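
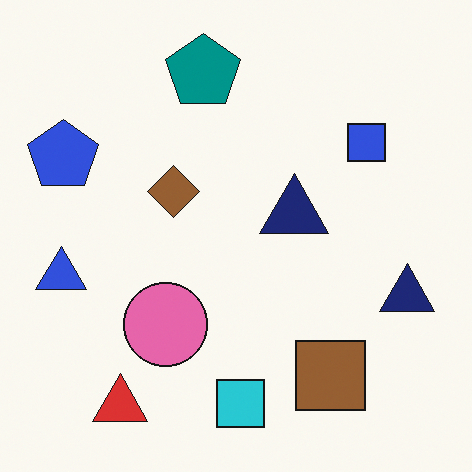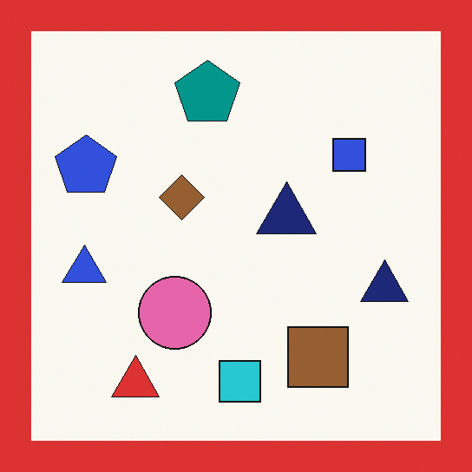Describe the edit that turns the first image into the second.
This is the original image framed with a red border.

A solid red frame runs around the edge of the second image, with the content slightly shrunk inside it.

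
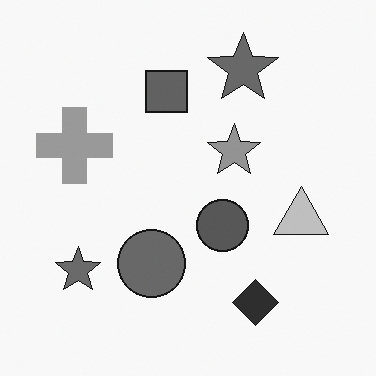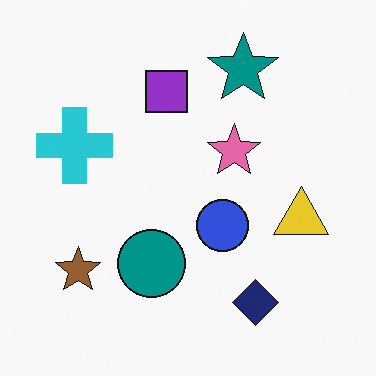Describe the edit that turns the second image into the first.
Converted to grayscale.

All color is removed — every shape is now a shade of grey.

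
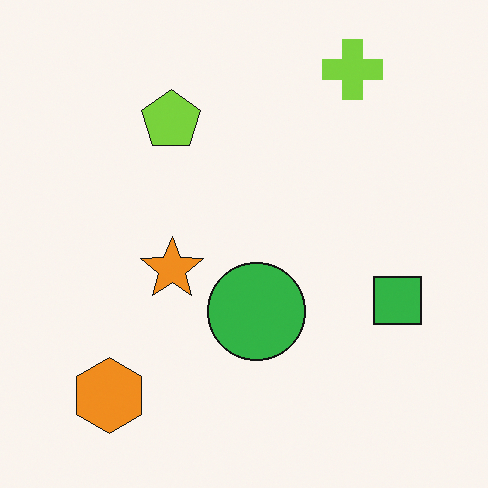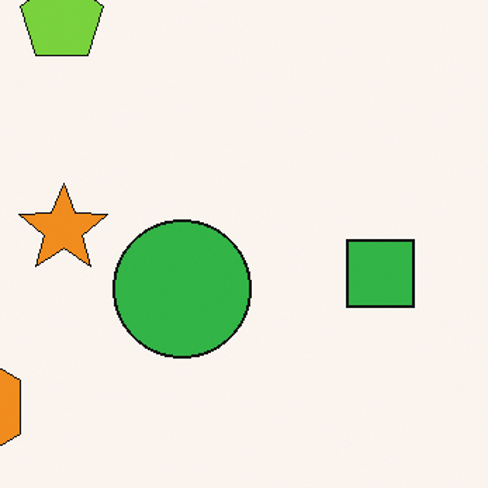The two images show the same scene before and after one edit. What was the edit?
Cropped to a modestly smaller region and rescaled.

The visible shapes are larger and the field of view is narrower; shapes near the original edges may be partly or wholly outside the frame — a crop-and-rescale.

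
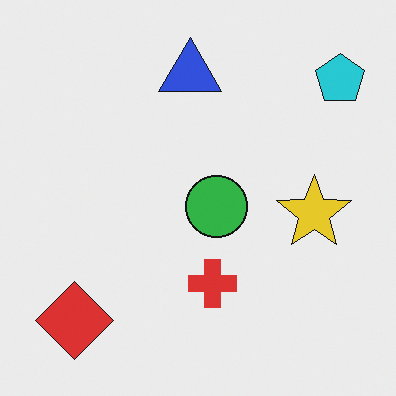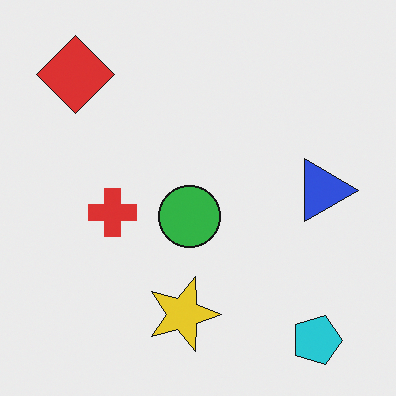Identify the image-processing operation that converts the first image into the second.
Rotated 90° clockwise.

The cyan pentagon sits in the top-right of the first image and the bottom-right of the second — consistent with a whole-image 90° clockwise rotation.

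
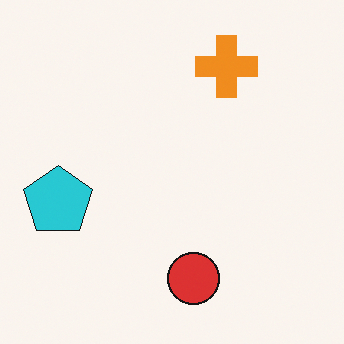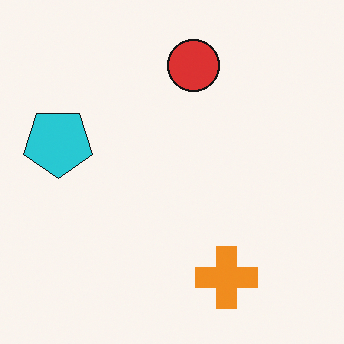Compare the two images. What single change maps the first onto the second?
Flipped vertically (top ↔ bottom).

The orange cross is in the top of the first image and the bottom of the second — shapes on opposite sides of the horizontal midline have swapped in a mirror flip.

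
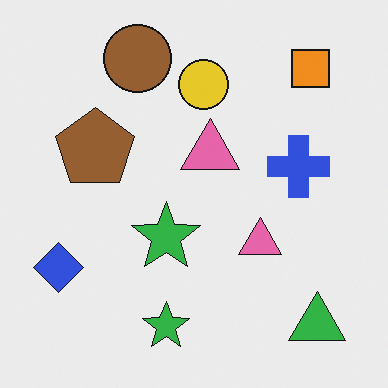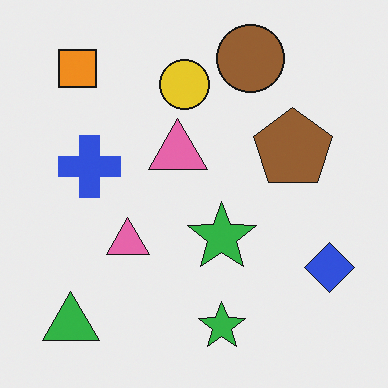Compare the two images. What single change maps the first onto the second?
This is the original image flipped horizontally (left ↔ right).

The blue diamond is in the bottom-left of the first image and the bottom-right of the second — shapes on opposite sides of the vertical midline have swapped in a mirror flip.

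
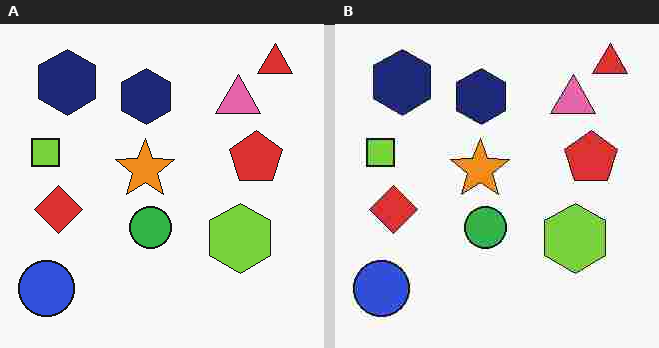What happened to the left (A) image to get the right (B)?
This is the original image degraded with heavy JPEG compression.

Blocky 8×8 compression artifacts appear around shape edges and the flat background shows ringing — characteristic JPEG degradation.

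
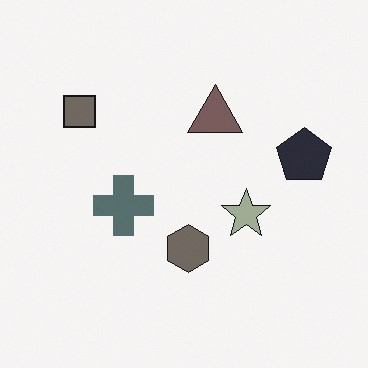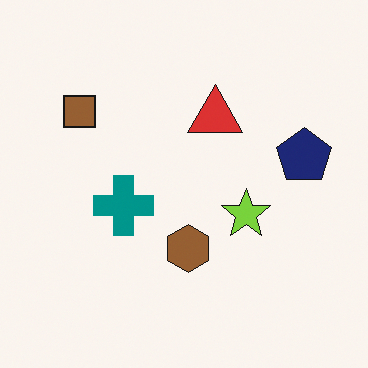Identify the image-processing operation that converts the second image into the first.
Heavily desaturated.

All colors are more muted and greyish — a global saturation change.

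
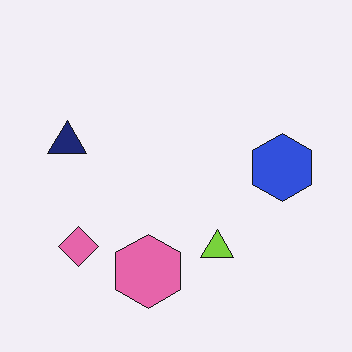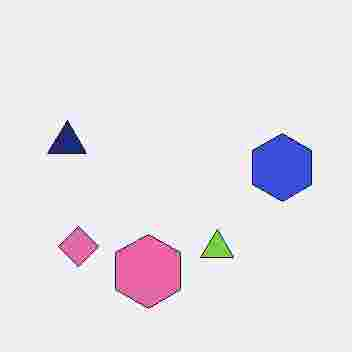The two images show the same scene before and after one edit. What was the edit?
The second image is the first degraded with heavy JPEG compression.

Blocky 8×8 compression artifacts appear around shape edges and the flat background shows ringing — characteristic JPEG degradation.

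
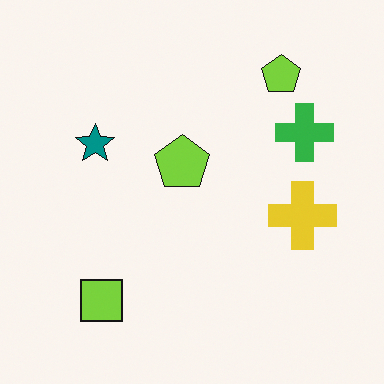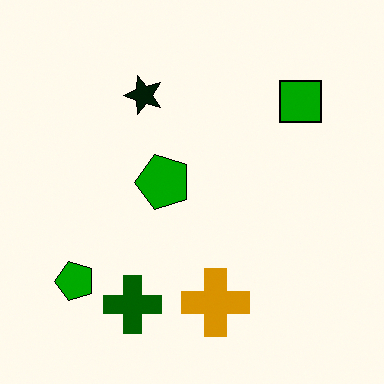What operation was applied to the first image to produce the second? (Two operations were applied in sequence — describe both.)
The image was transposed (reflected across the top-left ↔ bottom-right diagonal), then given much higher contrast.

Shapes have swapped their row and column positions — what was in the top-right is now in the bottom-left — a diagonal reflection. Tones are pushed away from mid-grey across the whole image — a global contrast change.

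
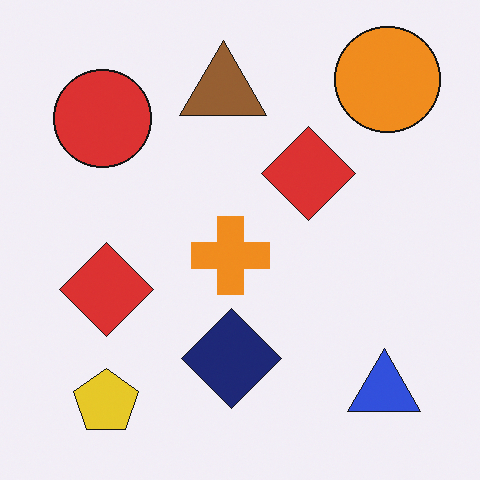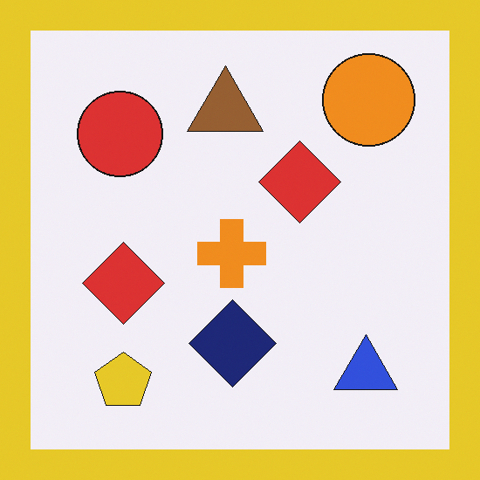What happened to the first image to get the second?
The image was framed with a yellow border.

A solid yellow frame runs around the edge of the second image, with the content slightly shrunk inside it.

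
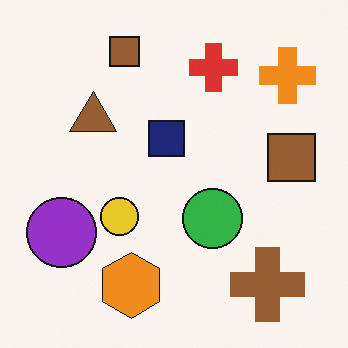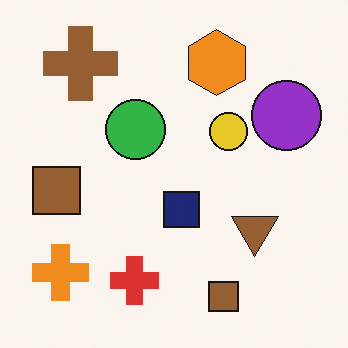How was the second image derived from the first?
The second image is the first rotated 180°.

The orange cross sits in the top-right of the first image and the bottom-left of the second — consistent with a whole-image 180° rotation.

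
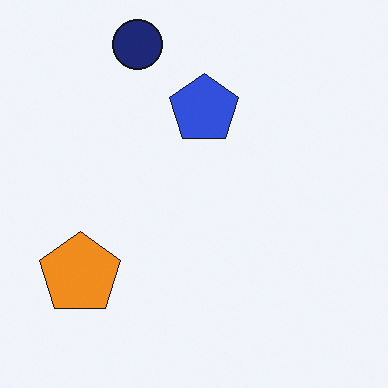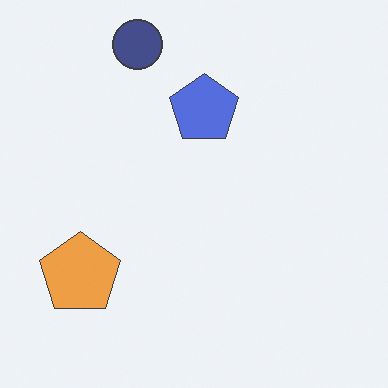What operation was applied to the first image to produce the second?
This is the original image given slightly reduced contrast.

Tones are pushed toward mid-grey across the whole image — a global contrast change.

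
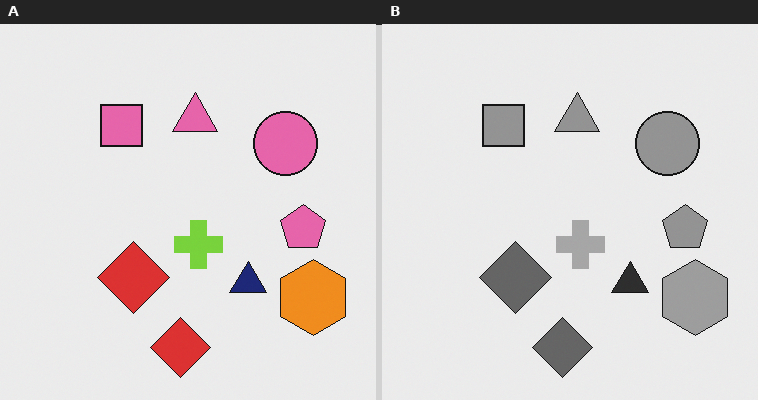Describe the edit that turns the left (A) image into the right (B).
This is the original image converted to grayscale.

All color is removed — every shape is now a shade of grey.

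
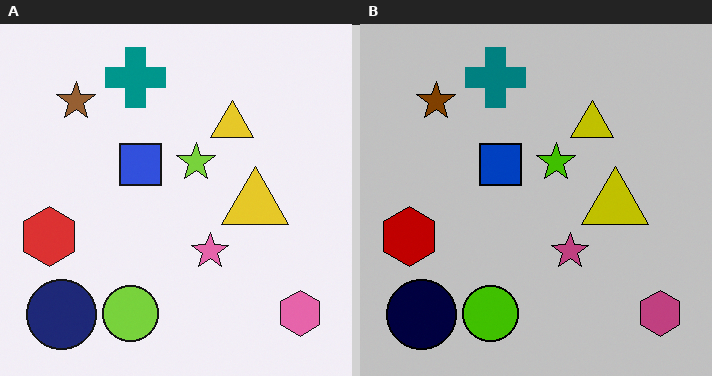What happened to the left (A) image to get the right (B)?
Aggressively posterized.

Each flat color has snapped to a coarser quantized level — most visibly, the near-white background has dropped to a flat grey.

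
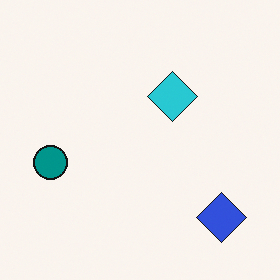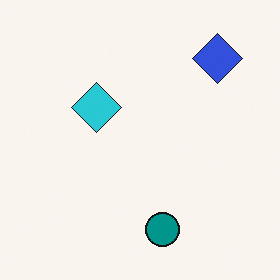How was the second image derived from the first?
The transformation is: rotated 90° counter-clockwise.

The blue diamond sits in the bottom-right of the first image and the top-right of the second — consistent with a whole-image 90° counter-clockwise rotation.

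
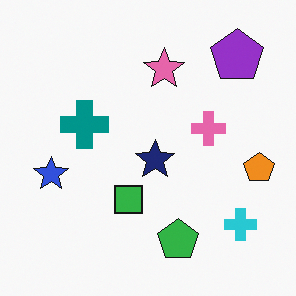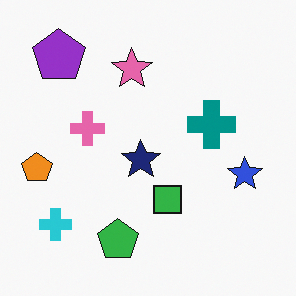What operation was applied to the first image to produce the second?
The image was flipped horizontally (left ↔ right).

The orange pentagon is in the right of the first image and the left of the second — shapes on opposite sides of the vertical midline have swapped in a mirror flip.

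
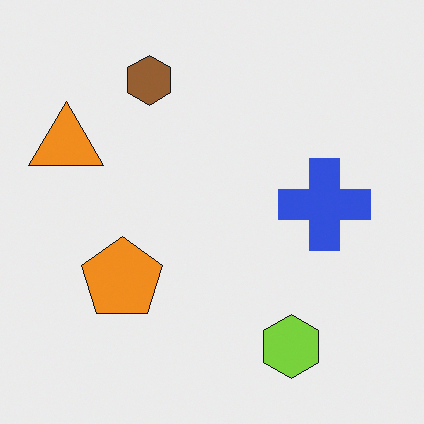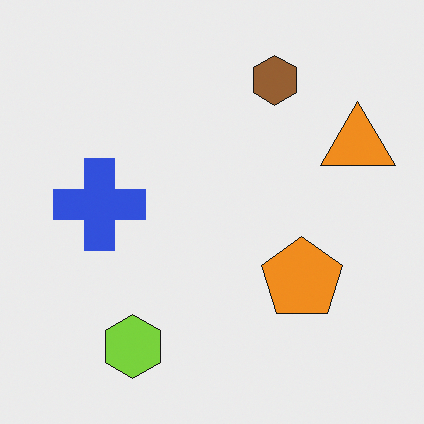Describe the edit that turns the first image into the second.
This is the original image flipped horizontally (left ↔ right).

The orange triangle is in the left of the first image and the right of the second — shapes on opposite sides of the vertical midline have swapped in a mirror flip.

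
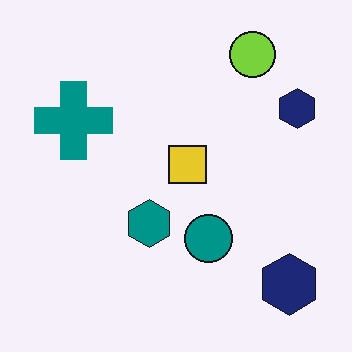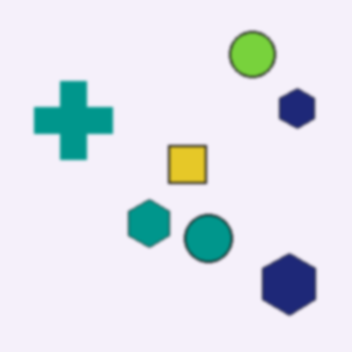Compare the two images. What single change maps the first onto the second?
Given a subtle gaussian blur.

Shape edges and outlines are uniformly softened across the whole image.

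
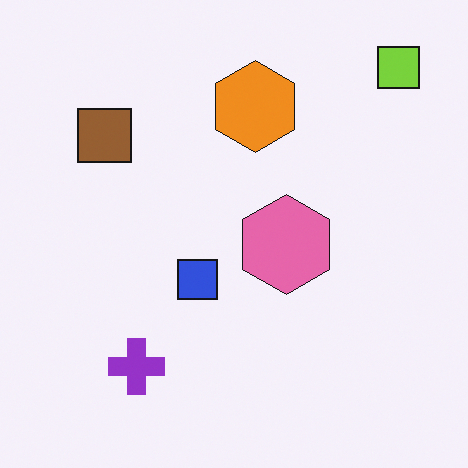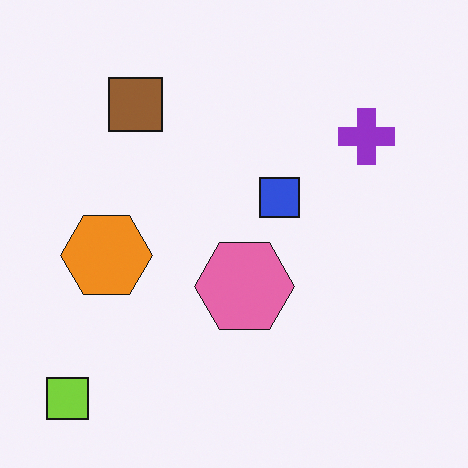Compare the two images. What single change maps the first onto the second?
The image was transposed (reflected across the top-left ↔ bottom-right diagonal).

Shapes have swapped their row and column positions — what was in the top-right is now in the bottom-left — a diagonal reflection.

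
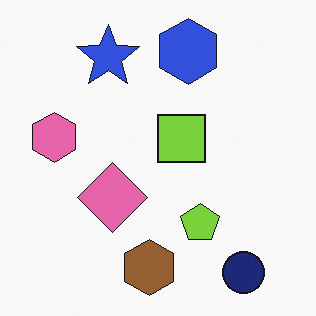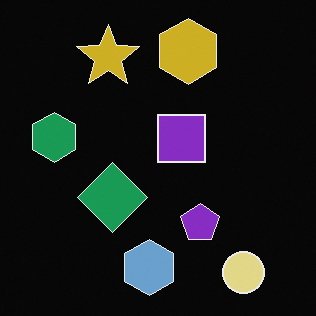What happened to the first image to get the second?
The image was color-inverted (negative).

The light background has become dark and every shape's color is its complement — a photographic negative.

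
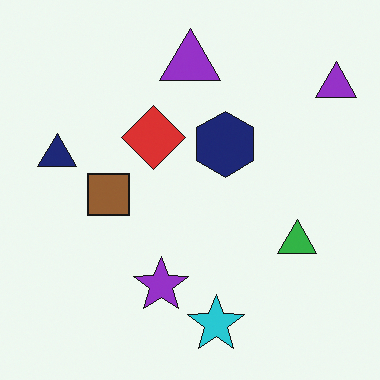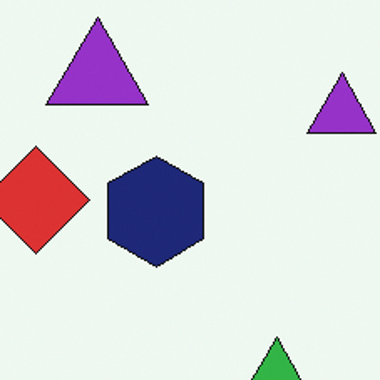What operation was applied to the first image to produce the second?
It was cropped tightly and scaled back up.

The visible shapes are larger and the field of view is narrower; shapes near the original edges may be partly or wholly outside the frame — a crop-and-rescale.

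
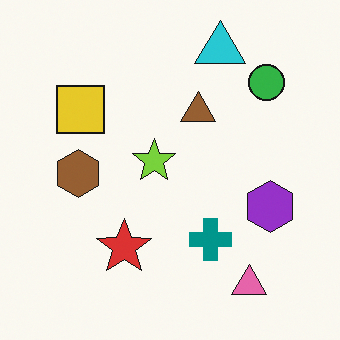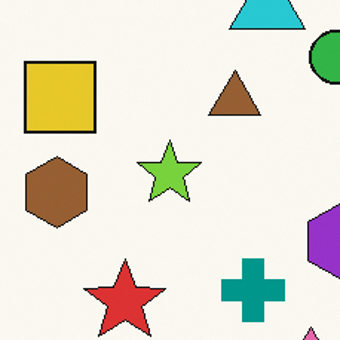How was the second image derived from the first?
This is the original image cropped slightly and scaled back up.

The visible shapes are larger and the field of view is narrower; shapes near the original edges may be partly or wholly outside the frame — a crop-and-rescale.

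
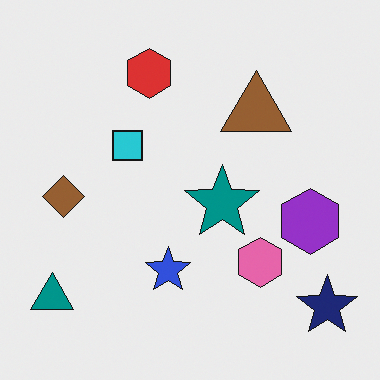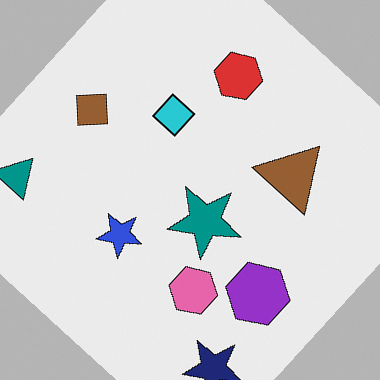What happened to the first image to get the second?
The second image is the first rotated clockwise by a large amount — several tens of degrees.

Every shape is tilted by the same angle and the image corners show triangular fill wedges — a whole-image rotation by a non-right angle.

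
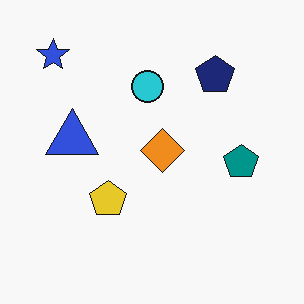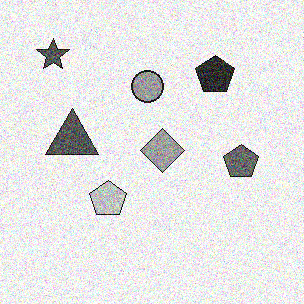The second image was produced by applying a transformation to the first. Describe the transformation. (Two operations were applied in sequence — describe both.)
The second image is the first converted to grayscale, then degraded with a thick layer of grain.

All color is removed — every shape is now a shade of grey. Random speckle covers the whole image, including the flat background.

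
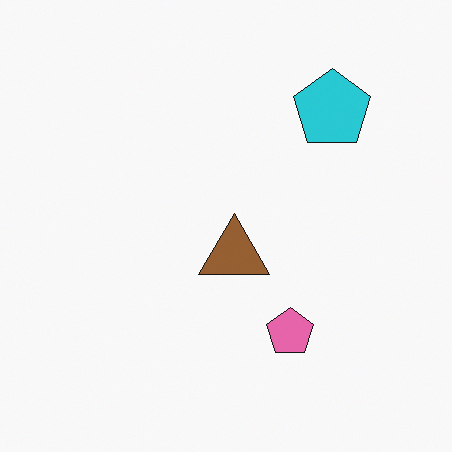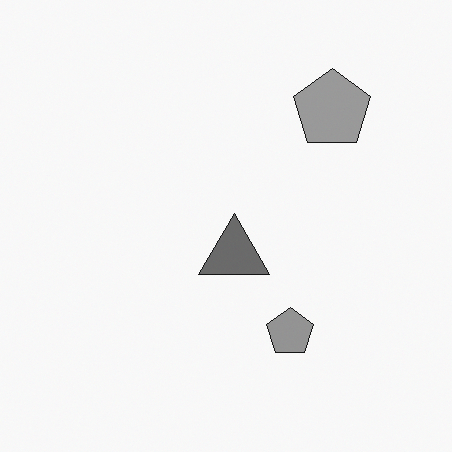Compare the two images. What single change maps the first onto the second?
Converted to grayscale.

All color is removed — every shape is now a shade of grey.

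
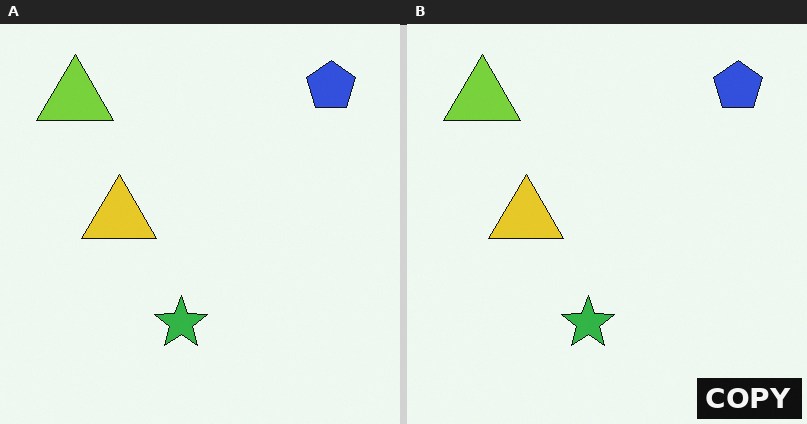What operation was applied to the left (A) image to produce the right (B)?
It was watermarked with the text "COPY" in the lower-right corner.

A dark label reading "COPY" appears in the lower-right corner.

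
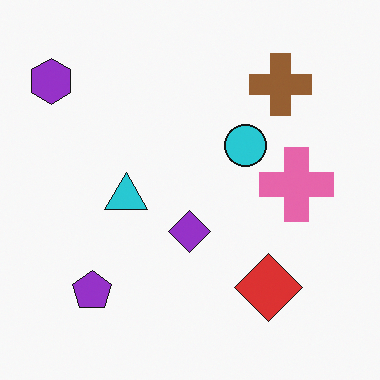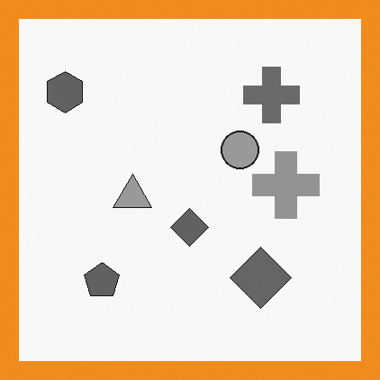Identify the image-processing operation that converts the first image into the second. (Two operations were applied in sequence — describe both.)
This is the original image converted to grayscale, then framed with a orange border.

All color is removed — every shape is now a shade of grey. A solid orange frame runs around the edge of the second image, with the content slightly shrunk inside it.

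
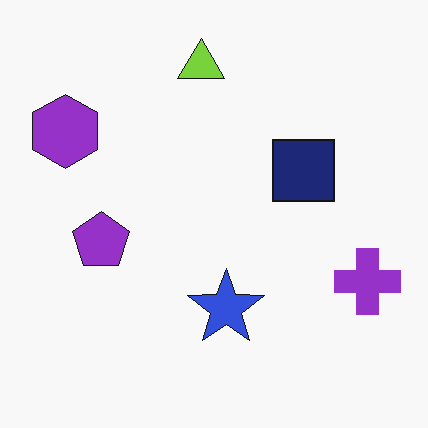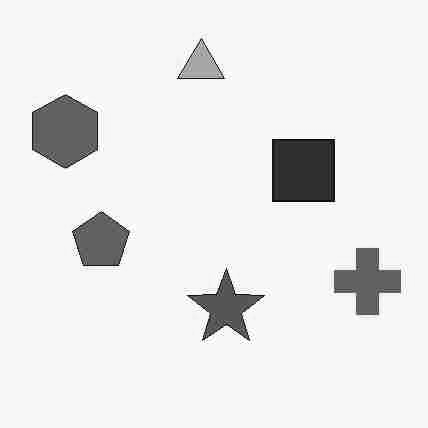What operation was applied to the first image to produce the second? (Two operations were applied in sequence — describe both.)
This is the original image heavily JPEG-compressed with obvious blocking artifacts, then converted to grayscale.

Blocky 8×8 compression artifacts appear around shape edges and the flat background shows ringing — characteristic JPEG degradation. All color is removed — every shape is now a shade of grey.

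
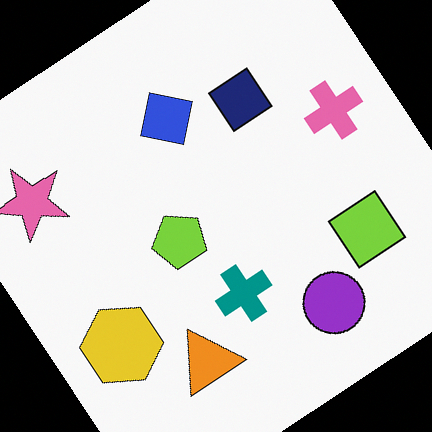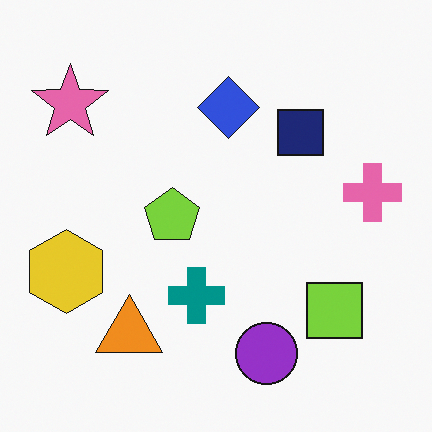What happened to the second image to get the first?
The image was rotated counter-clockwise by a large amount — several tens of degrees.

Every shape is tilted by the same angle and the image corners show triangular fill wedges — a whole-image rotation by a non-right angle.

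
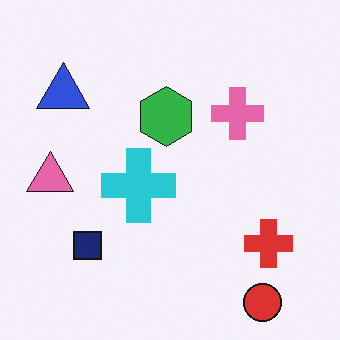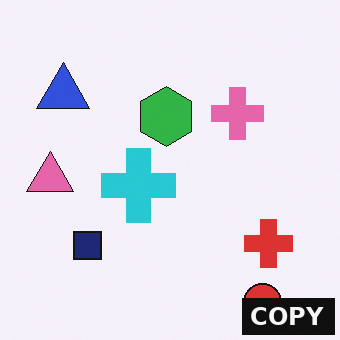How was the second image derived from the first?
Watermarked with the text "COPY" in the lower-right corner.

A dark label reading "COPY" appears in the lower-right corner.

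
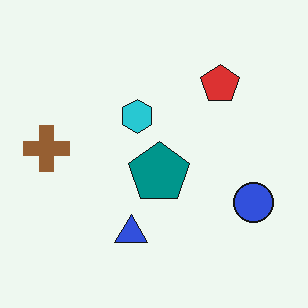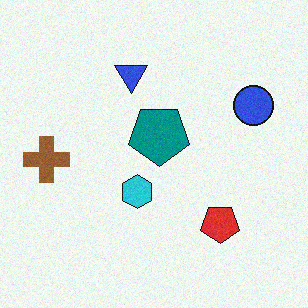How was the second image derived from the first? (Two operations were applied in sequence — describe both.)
The second image is the first flipped vertically (top ↔ bottom), then degraded with a light layer of grain.

The blue triangle is in the bottom of the first image and the top of the second — shapes on opposite sides of the horizontal midline have swapped in a mirror flip. Random speckle covers the whole image, including the flat background.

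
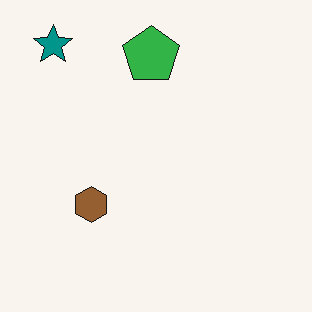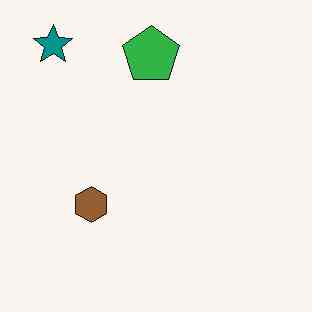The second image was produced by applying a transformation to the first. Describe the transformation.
The transformation is: given moderate JPEG compression.

Blocky 8×8 compression artifacts appear around shape edges and the flat background shows ringing — characteristic JPEG degradation.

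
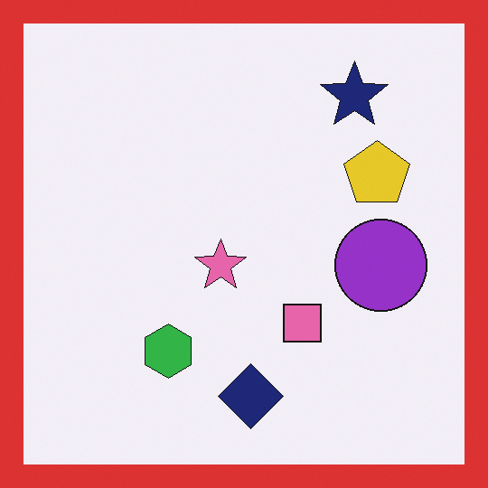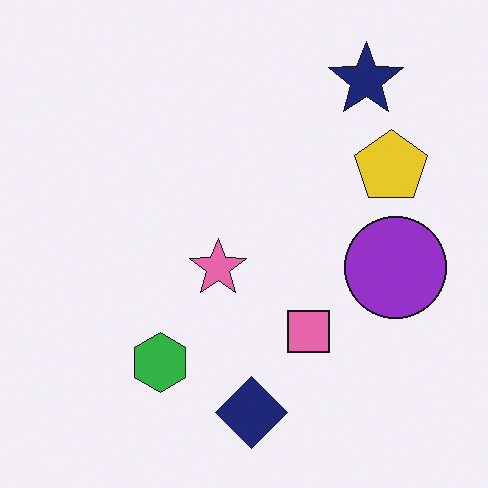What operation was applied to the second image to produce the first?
The first image is the second framed with a red border.

A solid red frame runs around the edge of the first image, with the content slightly shrunk inside it.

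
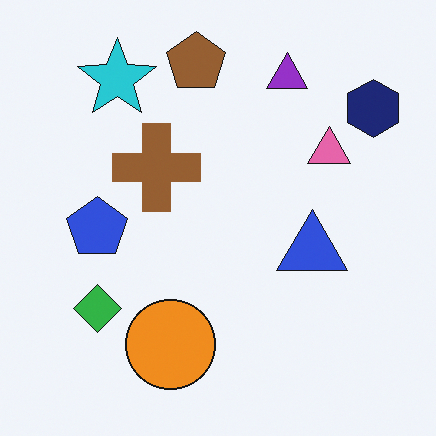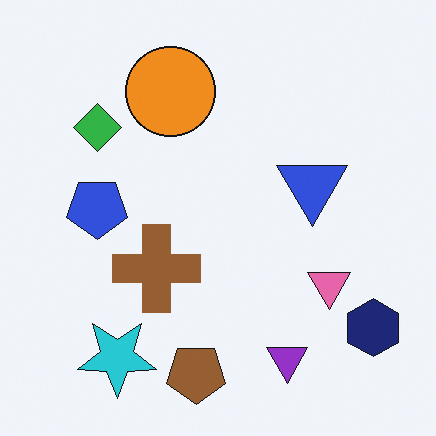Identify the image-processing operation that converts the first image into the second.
The transformation is: flipped vertically (top ↔ bottom).

The brown pentagon is in the top of the first image and the bottom of the second — shapes on opposite sides of the horizontal midline have swapped in a mirror flip.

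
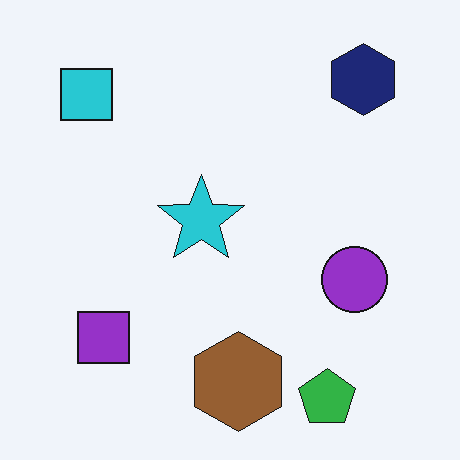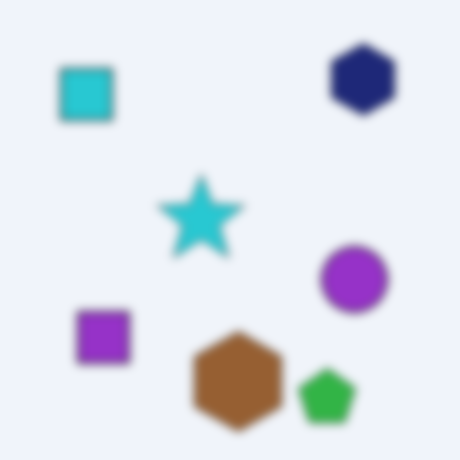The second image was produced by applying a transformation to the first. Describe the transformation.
This is the original image moderately blurred.

Shape edges and outlines are uniformly softened across the whole image.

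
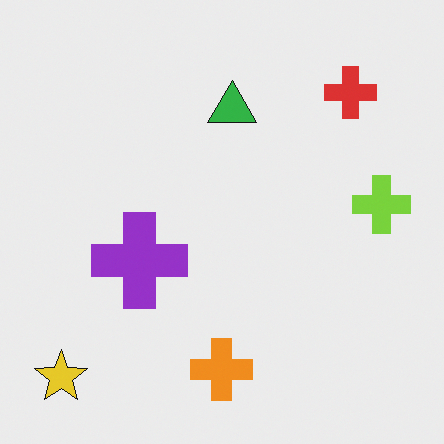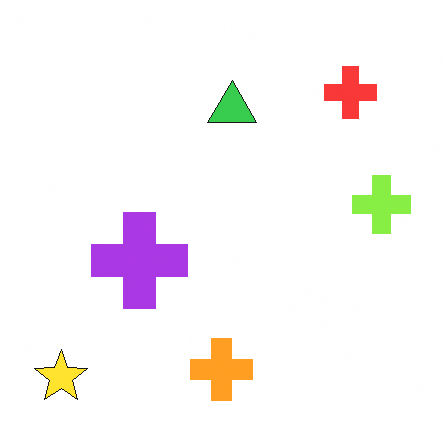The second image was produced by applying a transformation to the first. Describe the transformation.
The transformation is: brightened a little.

Every pixel — background and shapes alike — is uniformly brightened.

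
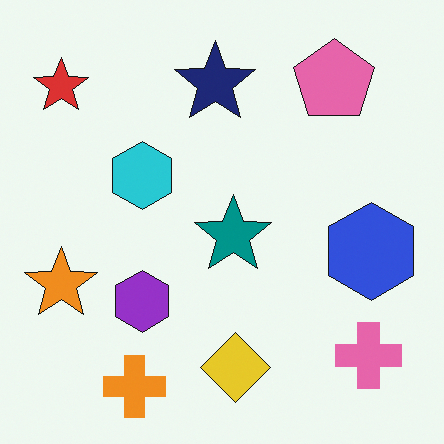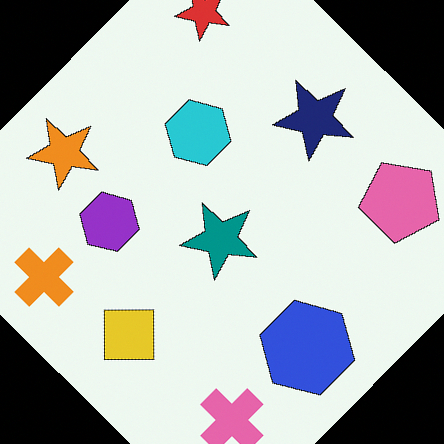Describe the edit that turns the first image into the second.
The image was rotated clockwise by a large amount — several tens of degrees.

Every shape is tilted by the same angle and the image corners show triangular fill wedges — a whole-image rotation by a non-right angle.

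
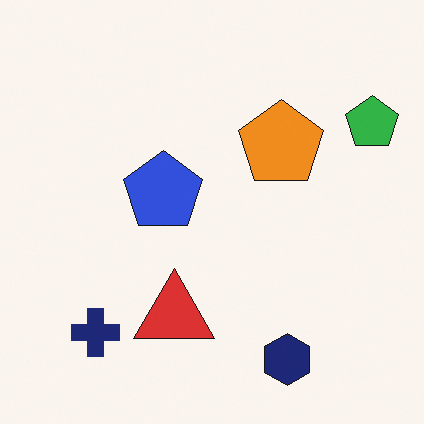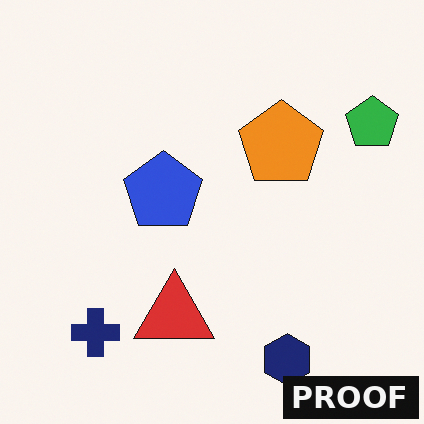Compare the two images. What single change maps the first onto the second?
The second image is the first watermarked with the text "PROOF" in the lower-right corner.

A dark label reading "PROOF" appears in the lower-right corner.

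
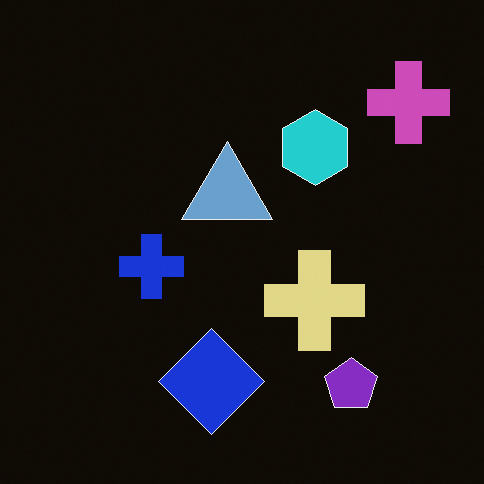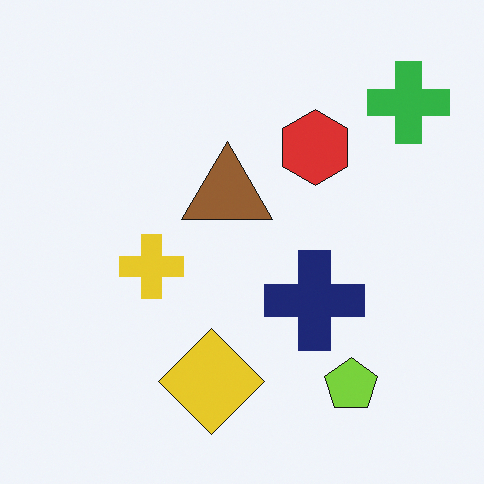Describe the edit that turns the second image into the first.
The image was color-inverted (negative).

The light background has become dark and every shape's color is its complement — a photographic negative.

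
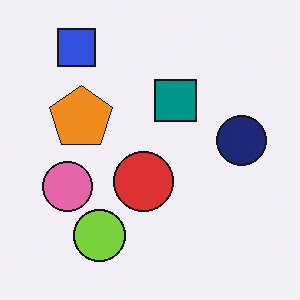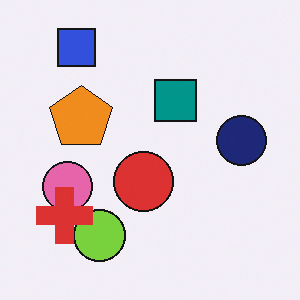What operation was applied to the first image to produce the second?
The transformation is: overlaid with an additional red cross.

A red cross appears in the second image that is absent from the first.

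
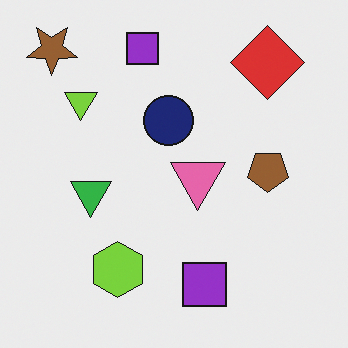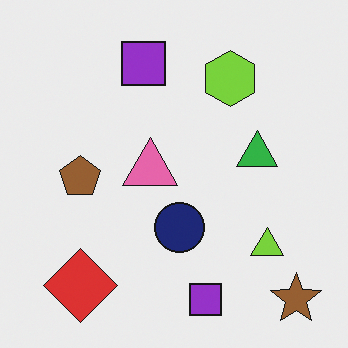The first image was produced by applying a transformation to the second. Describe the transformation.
This is the original image rotated 180°.

The brown star sits in the bottom-right of the second image and the top-left of the first — consistent with a whole-image 180° rotation.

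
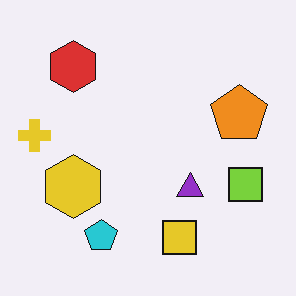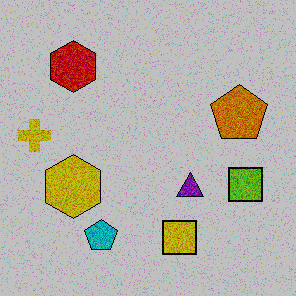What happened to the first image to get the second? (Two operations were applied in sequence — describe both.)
The transformation is: degraded with heavy additive noise, then heavily posterized to just a handful of flat colors.

Random speckle covers the whole image, including the flat background. Each flat color has snapped to a coarser quantized level — most visibly, the near-white background has dropped to a flat grey.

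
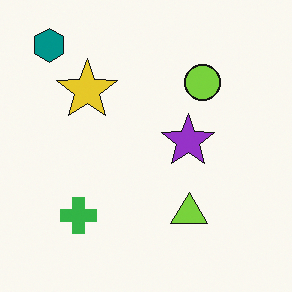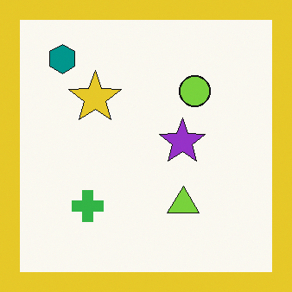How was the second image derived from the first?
It was framed with a yellow border.

A solid yellow frame runs around the edge of the second image, with the content slightly shrunk inside it.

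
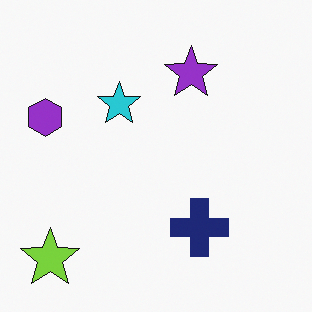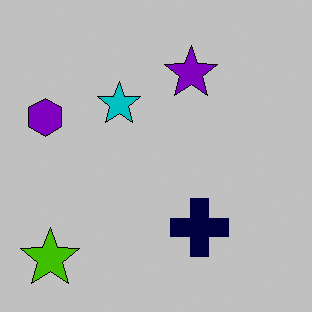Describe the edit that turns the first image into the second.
Heavily posterized to just a handful of flat colors.

Each flat color has snapped to a coarser quantized level — most visibly, the near-white background has dropped to a flat grey.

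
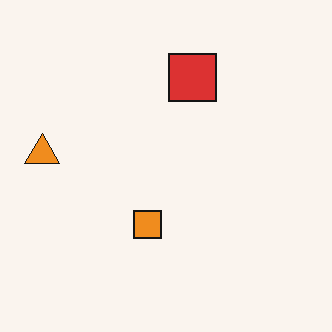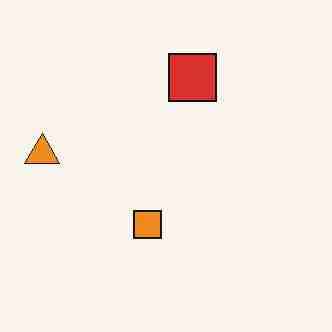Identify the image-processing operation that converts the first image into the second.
The second image is the first heavily JPEG-compressed with obvious blocking artifacts.

Blocky 8×8 compression artifacts appear around shape edges and the flat background shows ringing — characteristic JPEG degradation.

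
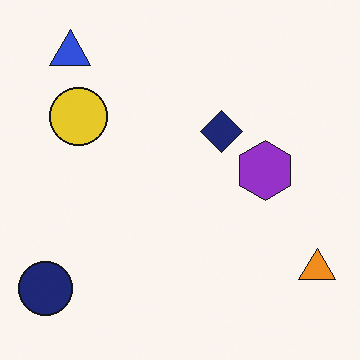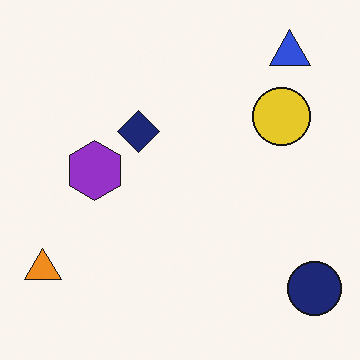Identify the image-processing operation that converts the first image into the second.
The second image is the first flipped horizontally (left ↔ right).

The orange triangle is in the bottom-right of the first image and the bottom-left of the second — shapes on opposite sides of the vertical midline have swapped in a mirror flip.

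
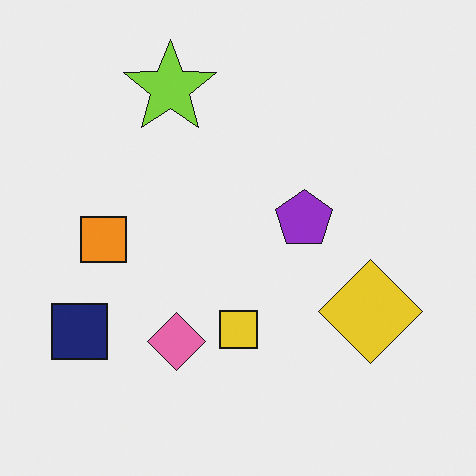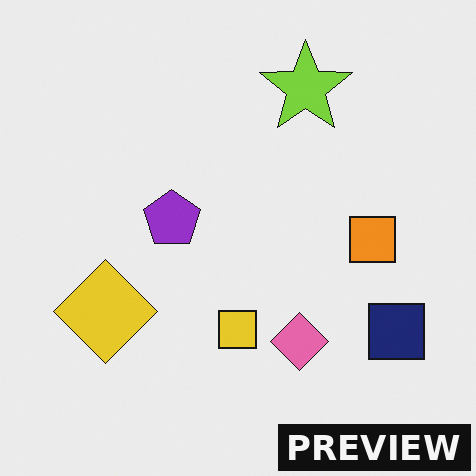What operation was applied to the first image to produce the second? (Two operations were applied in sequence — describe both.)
It was flipped horizontally (left ↔ right), then watermarked with the text "PREVIEW" in the lower-right corner.

The navy square is in the bottom-left of the first image and the bottom-right of the second — shapes on opposite sides of the vertical midline have swapped in a mirror flip. A dark label reading "PREVIEW" appears in the lower-right corner.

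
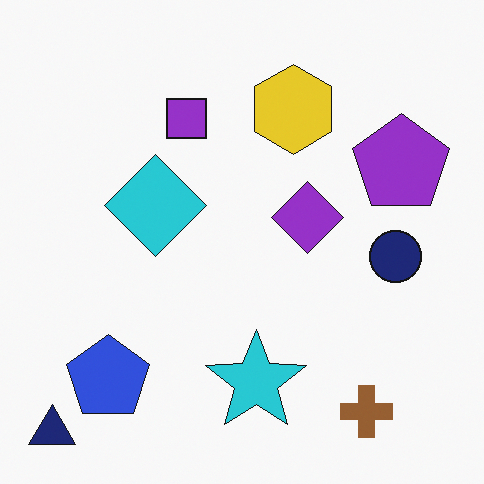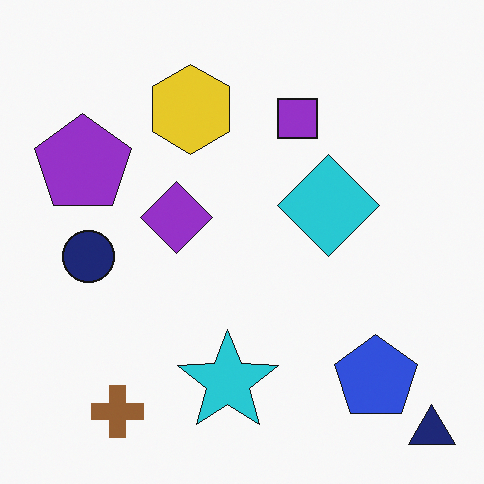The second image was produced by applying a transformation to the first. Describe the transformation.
This is the original image flipped horizontally (left ↔ right).

The navy triangle is in the bottom-left of the first image and the bottom-right of the second — shapes on opposite sides of the vertical midline have swapped in a mirror flip.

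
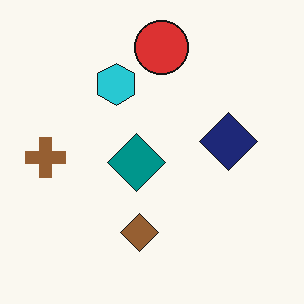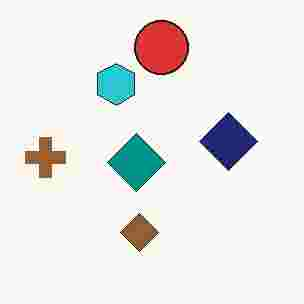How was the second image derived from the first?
Heavily JPEG-compressed with obvious blocking artifacts.

Blocky 8×8 compression artifacts appear around shape edges and the flat background shows ringing — characteristic JPEG degradation.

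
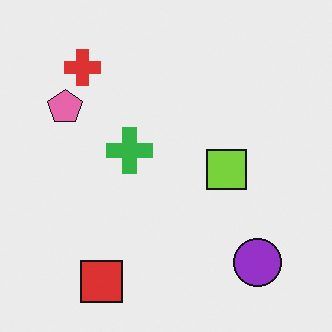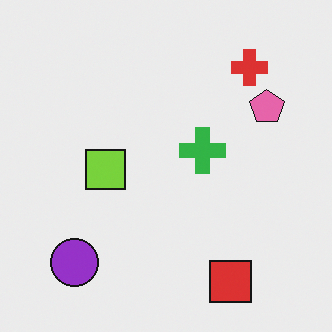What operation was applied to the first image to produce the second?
Flipped horizontally (left ↔ right).

The pink pentagon is in the top-left of the first image and the top-right of the second — shapes on opposite sides of the vertical midline have swapped in a mirror flip.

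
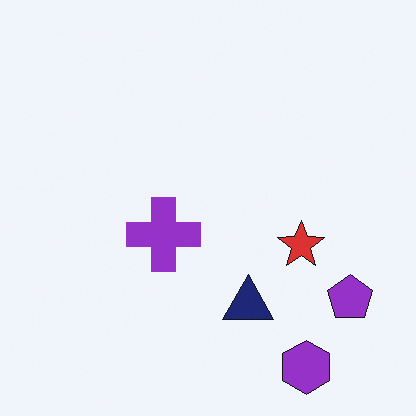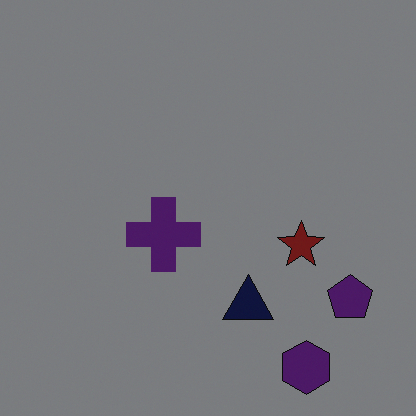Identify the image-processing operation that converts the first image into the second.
The transformation is: substantially darkened.

Every pixel — background and shapes alike — is uniformly darkened.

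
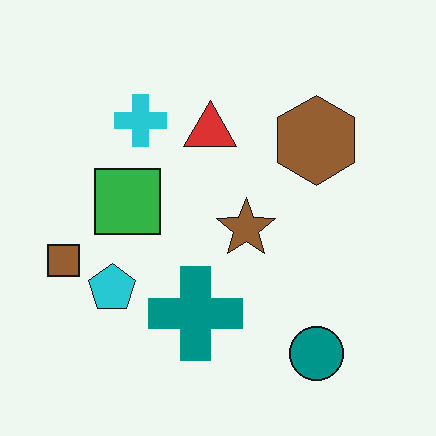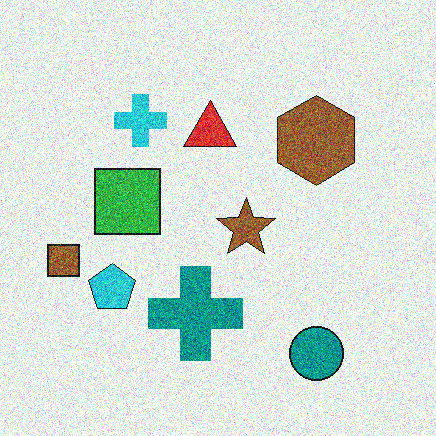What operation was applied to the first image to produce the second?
Degraded with heavy additive noise.

Random speckle covers the whole image, including the flat background.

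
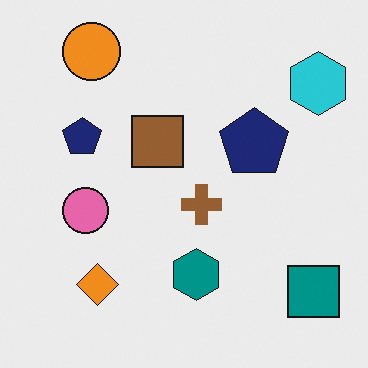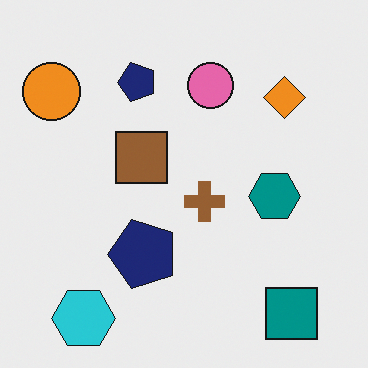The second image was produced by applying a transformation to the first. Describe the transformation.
The transformation is: transposed (reflected across the top-left ↔ bottom-right diagonal).

Shapes have swapped their row and column positions — what was in the top-right is now in the bottom-left — a diagonal reflection.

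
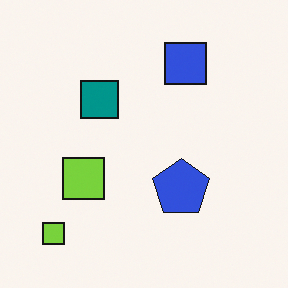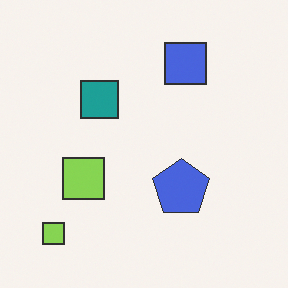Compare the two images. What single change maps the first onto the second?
Given slightly reduced contrast.

Tones are pushed toward mid-grey across the whole image — a global contrast change.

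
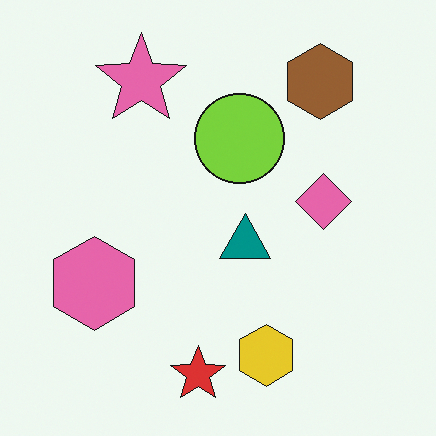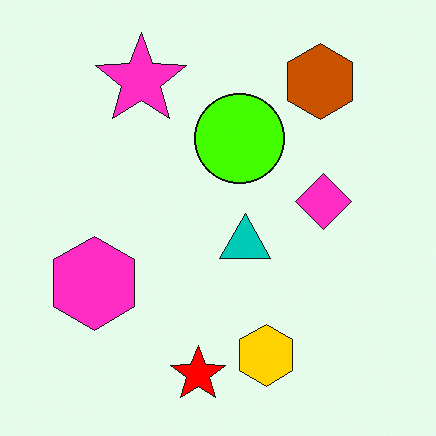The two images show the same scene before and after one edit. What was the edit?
The image was made much more vivid (saturation change).

All colors are more vivid — a global saturation change.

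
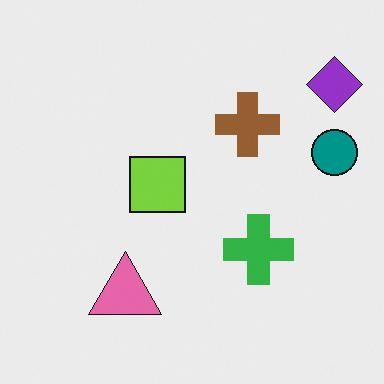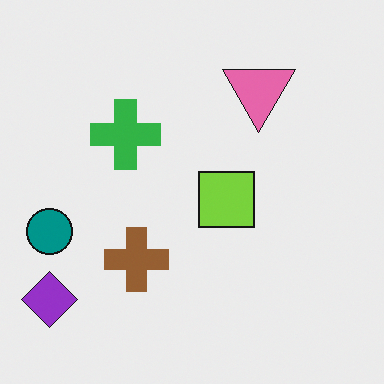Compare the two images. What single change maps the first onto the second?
The image was rotated 180°.

The purple diamond sits in the top-right of the first image and the bottom-left of the second — consistent with a whole-image 180° rotation.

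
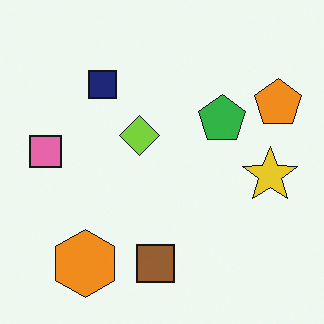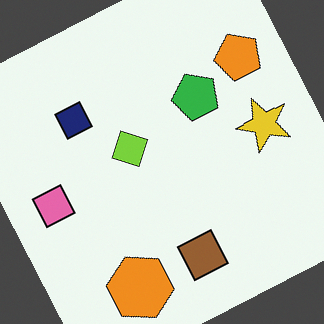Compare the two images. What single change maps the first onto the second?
It was rotated counter-clockwise by a moderate amount.

Every shape is tilted by the same angle and the image corners show triangular fill wedges — a whole-image rotation by a non-right angle.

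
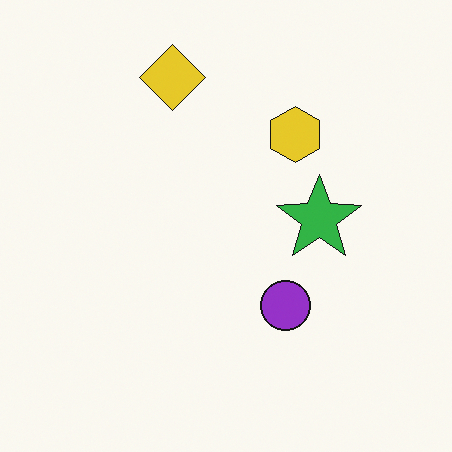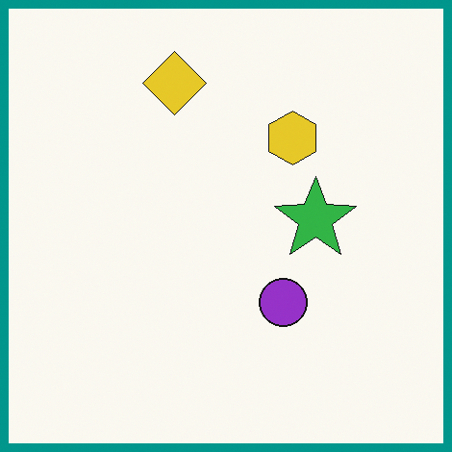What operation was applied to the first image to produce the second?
It was framed with a teal border.

A solid teal frame runs around the edge of the second image, with the content slightly shrunk inside it.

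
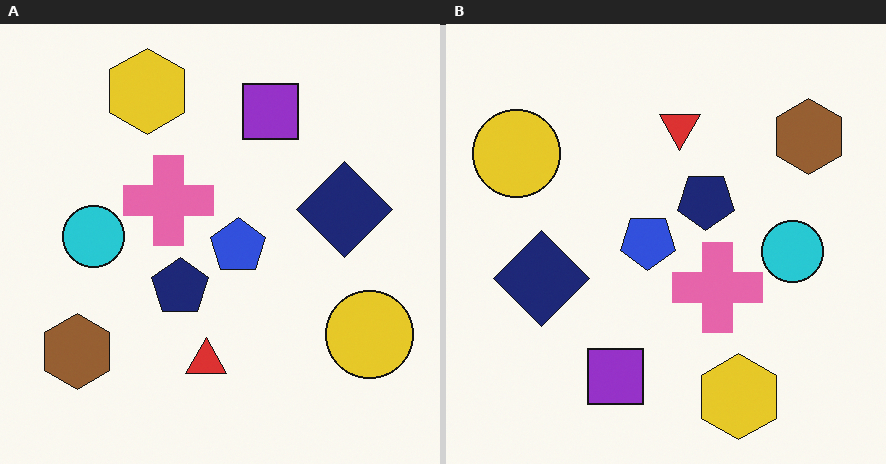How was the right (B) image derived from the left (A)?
The right (B) image is the left (A) rotated 180°.

The brown hexagon sits in the bottom-left of the left (A) image and the top-right of the right (B) — consistent with a whole-image 180° rotation.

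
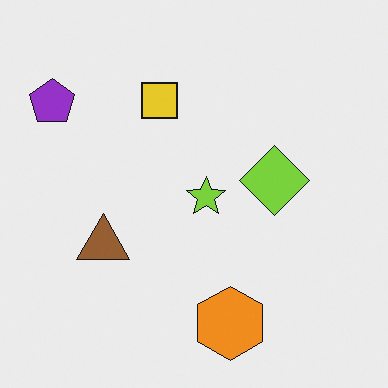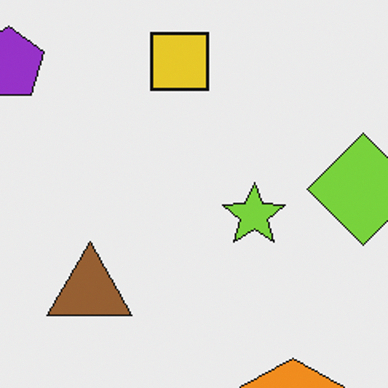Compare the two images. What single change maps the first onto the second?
The transformation is: cropped slightly and scaled back up.

The visible shapes are larger and the field of view is narrower; shapes near the original edges may be partly or wholly outside the frame — a crop-and-rescale.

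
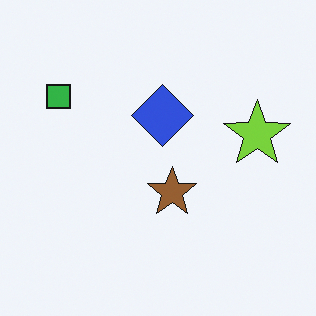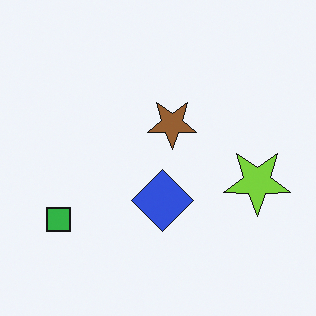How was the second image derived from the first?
It was flipped vertically (top ↔ bottom).

The green square is in the top-left of the first image and the bottom-left of the second — shapes on opposite sides of the horizontal midline have swapped in a mirror flip.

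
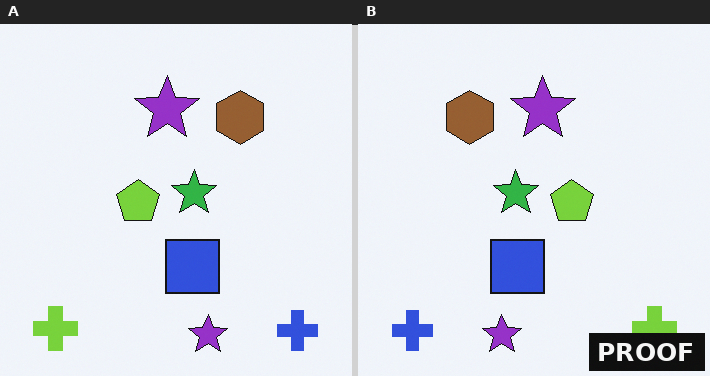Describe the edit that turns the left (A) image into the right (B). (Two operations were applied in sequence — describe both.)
It was flipped horizontally (left ↔ right), then watermarked with the text "PROOF" in the lower-right corner.

The blue cross is in the bottom-right of the left (A) image and the bottom-left of the right (B) — shapes on opposite sides of the vertical midline have swapped in a mirror flip. A dark label reading "PROOF" appears in the lower-right corner.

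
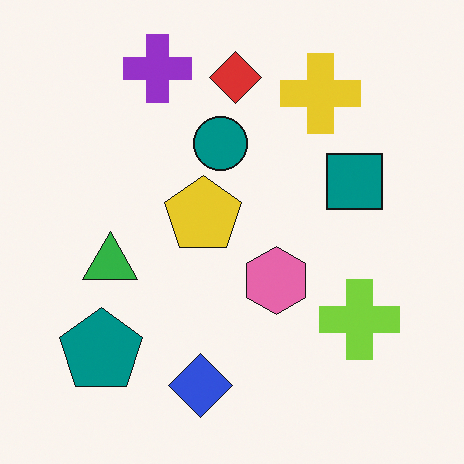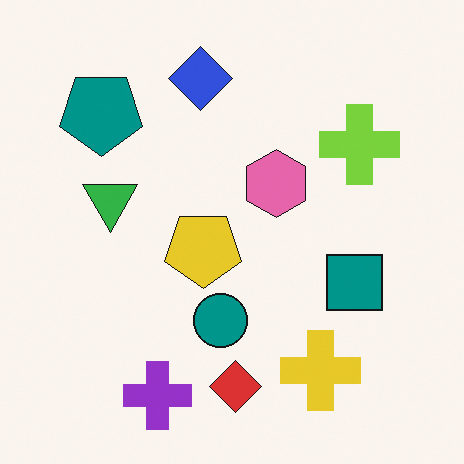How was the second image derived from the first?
Flipped vertically (top ↔ bottom).

The purple cross is in the top of the first image and the bottom of the second — shapes on opposite sides of the horizontal midline have swapped in a mirror flip.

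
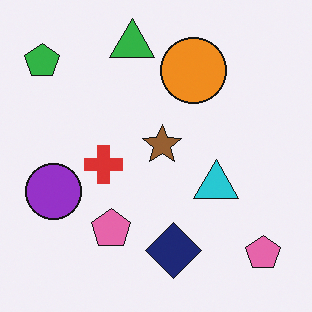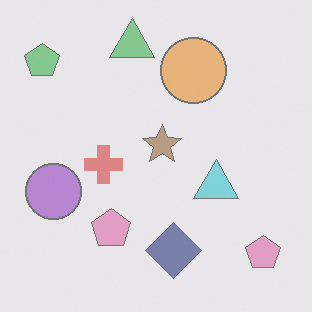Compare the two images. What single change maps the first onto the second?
The image was washed out (contrast reduced).

Tones are pushed toward mid-grey across the whole image — a global contrast change.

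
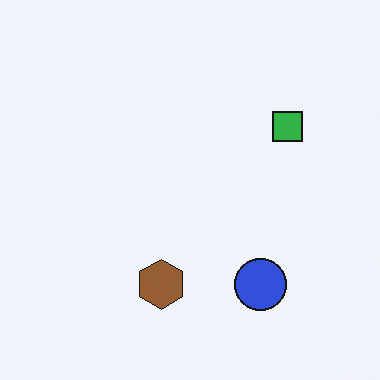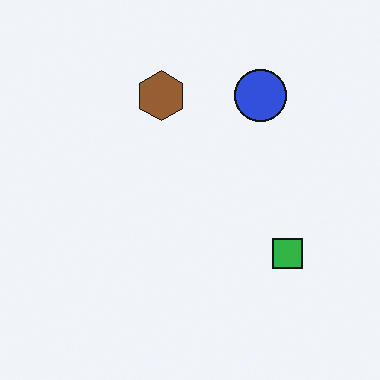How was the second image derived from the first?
This is the original image flipped vertically (top ↔ bottom).

The brown hexagon is in the bottom of the first image and the top of the second — shapes on opposite sides of the horizontal midline have swapped in a mirror flip.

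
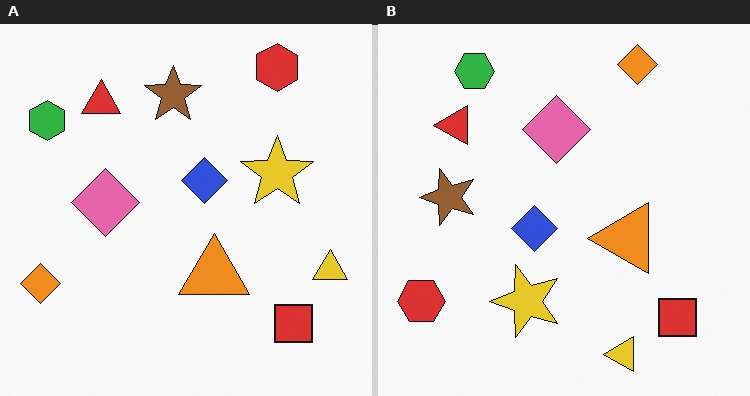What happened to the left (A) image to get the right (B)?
The image was transposed (reflected across the top-left ↔ bottom-right diagonal).

Shapes have swapped their row and column positions — what was in the top-right is now in the bottom-left — a diagonal reflection.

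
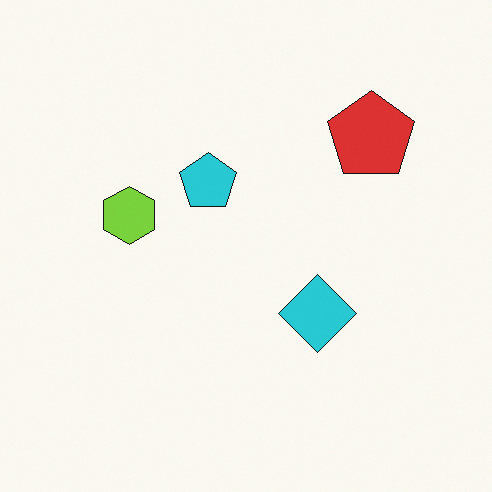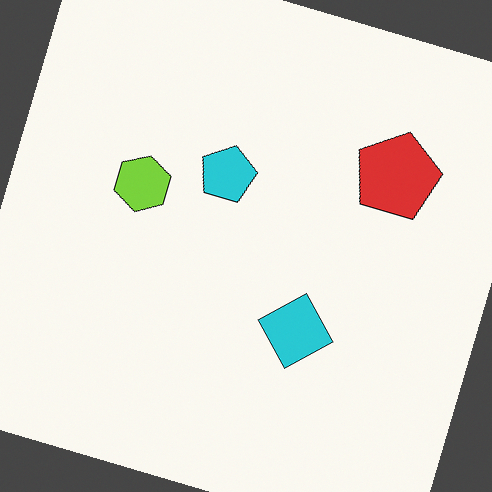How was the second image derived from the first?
Rotated clockwise by a clearly visible amount.

Every shape is tilted by the same angle and the image corners show triangular fill wedges — a whole-image rotation by a non-right angle.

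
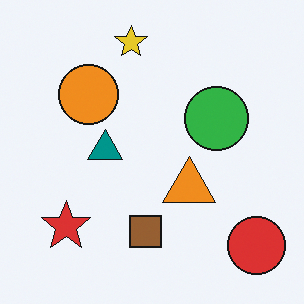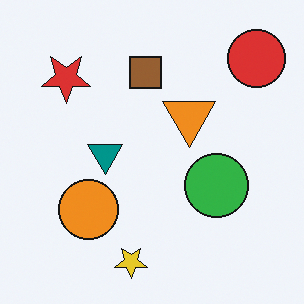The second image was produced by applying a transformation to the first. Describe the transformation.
It was flipped vertically (top ↔ bottom).

The yellow star is in the top of the first image and the bottom of the second — shapes on opposite sides of the horizontal midline have swapped in a mirror flip.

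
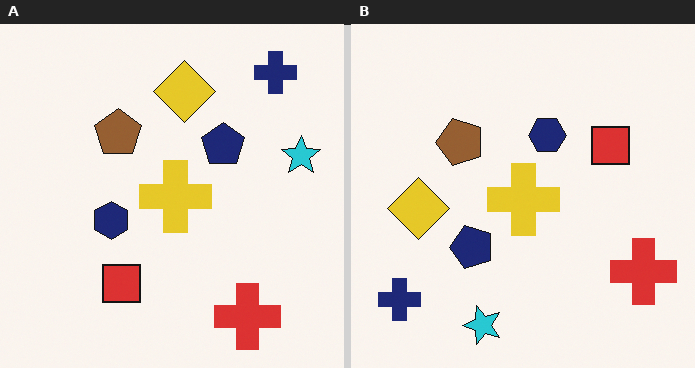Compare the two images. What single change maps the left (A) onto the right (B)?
The transformation is: transposed (reflected across the top-left ↔ bottom-right diagonal).

Shapes have swapped their row and column positions — what was in the top-right is now in the bottom-left — a diagonal reflection.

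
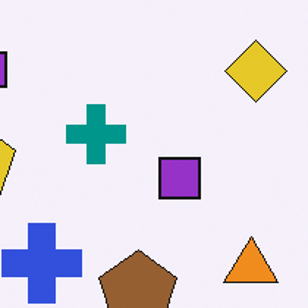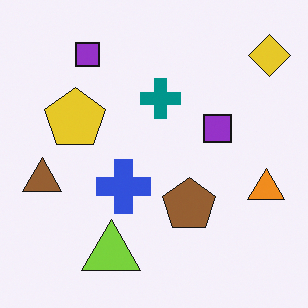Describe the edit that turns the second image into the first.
The first image is the second cropped slightly and scaled back up.

The visible shapes are larger and the field of view is narrower; shapes near the original edges may be partly or wholly outside the frame — a crop-and-rescale.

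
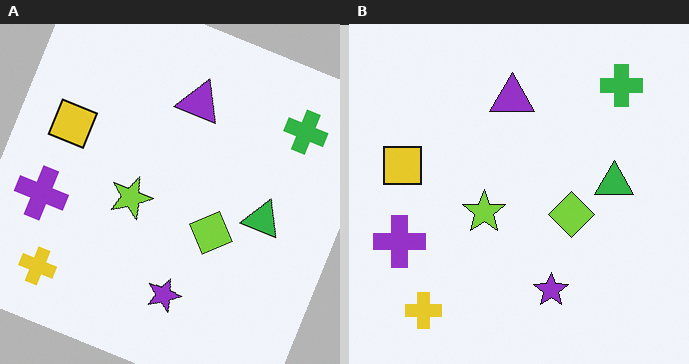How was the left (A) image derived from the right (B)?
The left (A) image is the right (B) rotated clockwise by a moderate amount.

Every shape is tilted by the same angle and the image corners show triangular fill wedges — a whole-image rotation by a non-right angle.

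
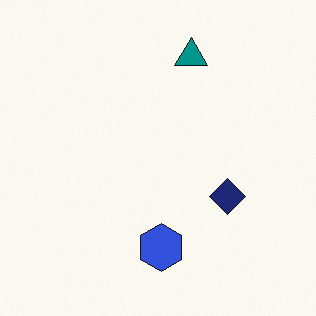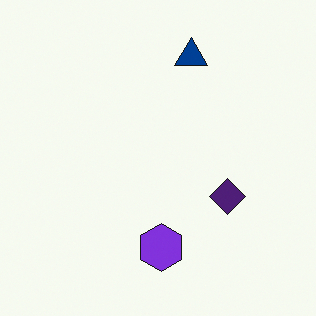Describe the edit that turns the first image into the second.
This is the original image hue-shifted slightly.

Every shape's color has rotated by the same amount around the hue wheel — a uniform hue shift.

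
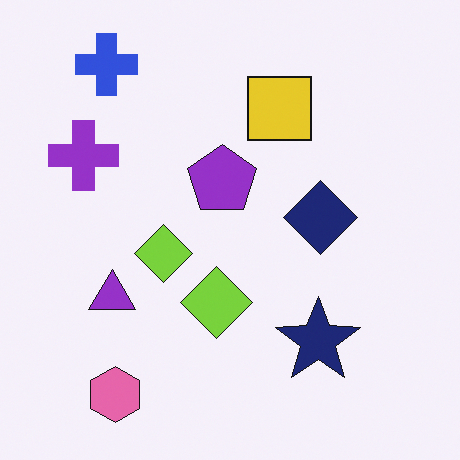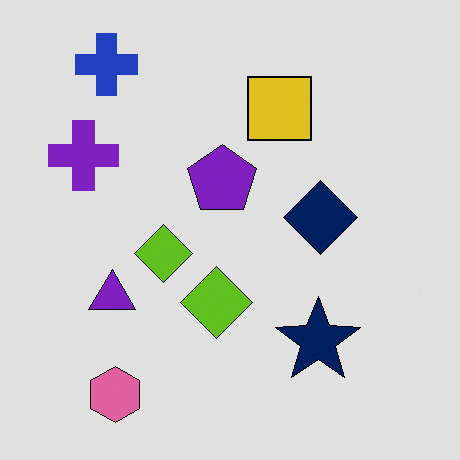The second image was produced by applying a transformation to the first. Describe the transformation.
Posterized to a reduced palette.

Each flat color has snapped to a coarser quantized level — most visibly, the near-white background has dropped to a flat grey.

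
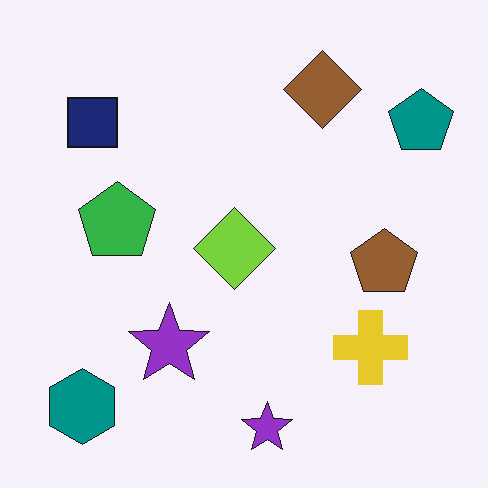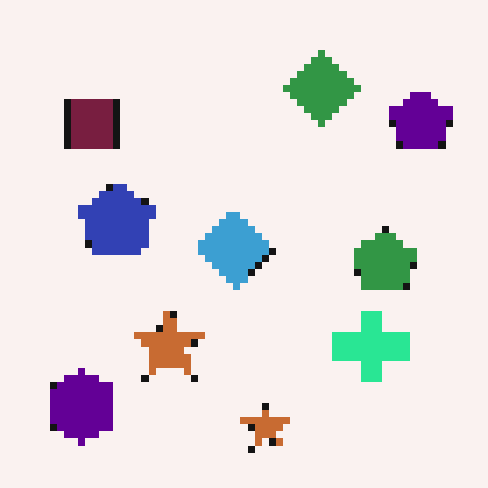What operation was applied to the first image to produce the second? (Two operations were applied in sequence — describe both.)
Pixelated into visible square blocks, then hue-shifted by a moderate amount.

Shapes are reduced to large square blocks; fine edges and outlines are lost — a downscale-then-upscale (mosaic) effect. Every shape's color has rotated by the same amount around the hue wheel — a uniform hue shift.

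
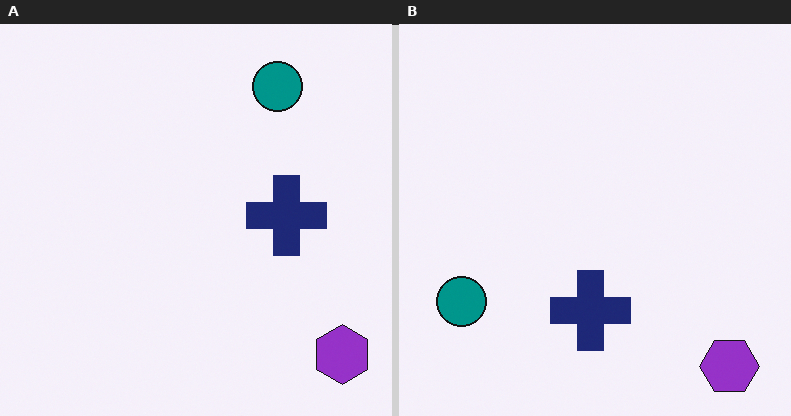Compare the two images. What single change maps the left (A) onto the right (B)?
The image was transposed (reflected across the top-left ↔ bottom-right diagonal).

Shapes have swapped their row and column positions — what was in the top-right is now in the bottom-left — a diagonal reflection.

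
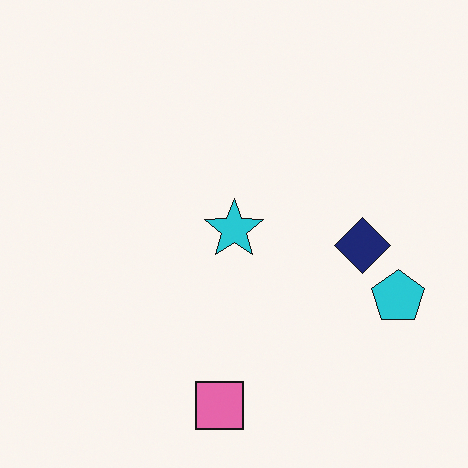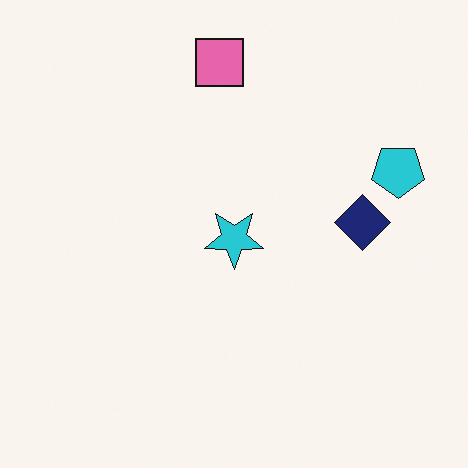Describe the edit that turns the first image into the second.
The image was flipped vertically (top ↔ bottom).

The pink square is in the bottom of the first image and the top of the second — shapes on opposite sides of the horizontal midline have swapped in a mirror flip.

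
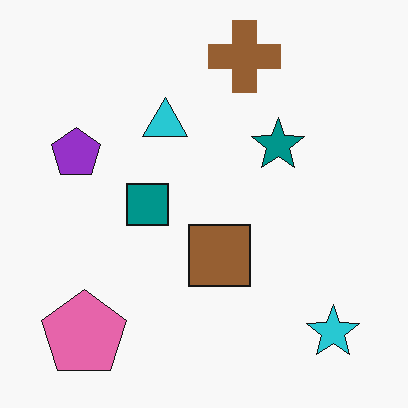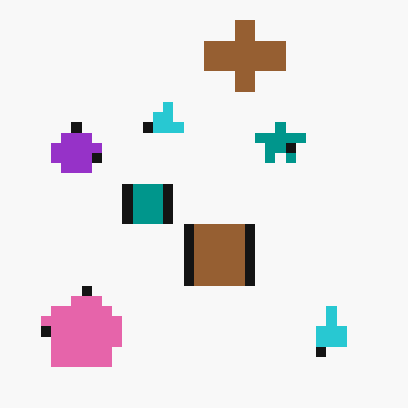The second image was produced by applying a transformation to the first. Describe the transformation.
The transformation is: coarsely pixelated.

Shapes are reduced to large square blocks; fine edges and outlines are lost — a downscale-then-upscale (mosaic) effect.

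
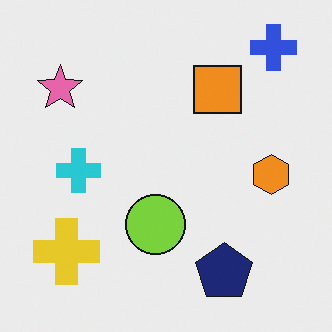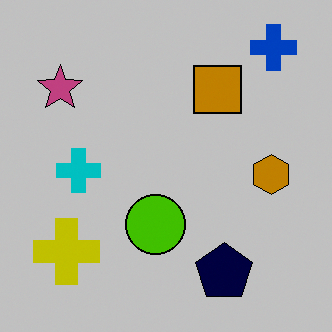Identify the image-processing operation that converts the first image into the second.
This is the original image aggressively posterized.

Each flat color has snapped to a coarser quantized level — most visibly, the near-white background has dropped to a flat grey.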